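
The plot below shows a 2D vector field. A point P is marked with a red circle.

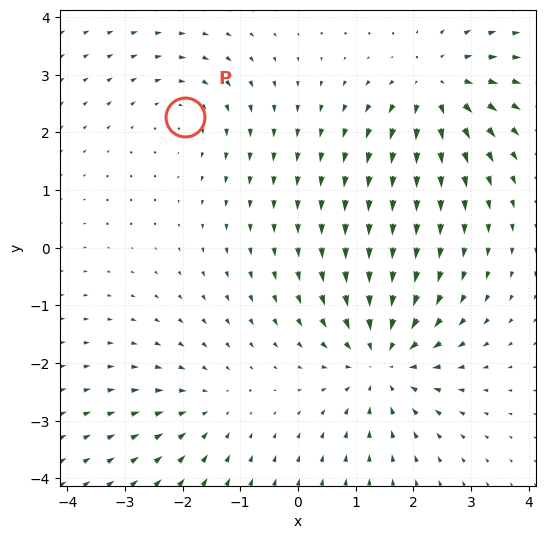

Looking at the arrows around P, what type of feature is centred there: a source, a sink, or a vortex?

vortex

At P (-2.0, 2.3) the arrows circulate clockwise. Divergence ≈0, curl about -2 — near-zero divergence with nonzero curl is a vortex.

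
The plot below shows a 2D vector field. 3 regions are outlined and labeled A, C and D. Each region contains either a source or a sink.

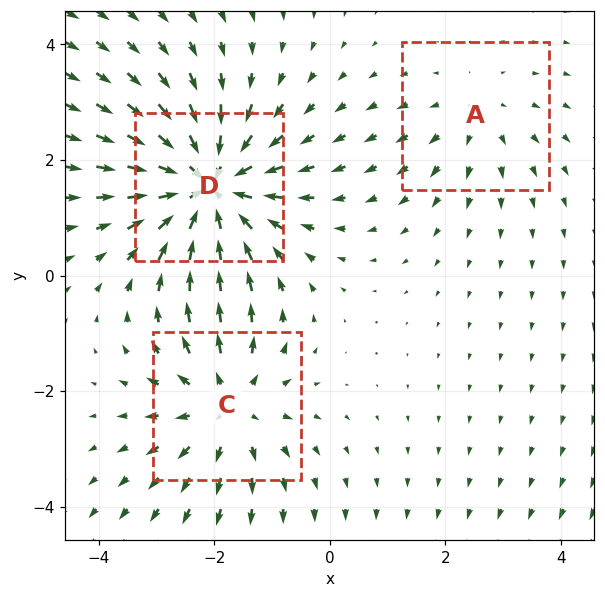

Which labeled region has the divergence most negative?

D

Divergence at each region's feature centre — A: about +2, C: about +3, D: about -5. Region D is most negative.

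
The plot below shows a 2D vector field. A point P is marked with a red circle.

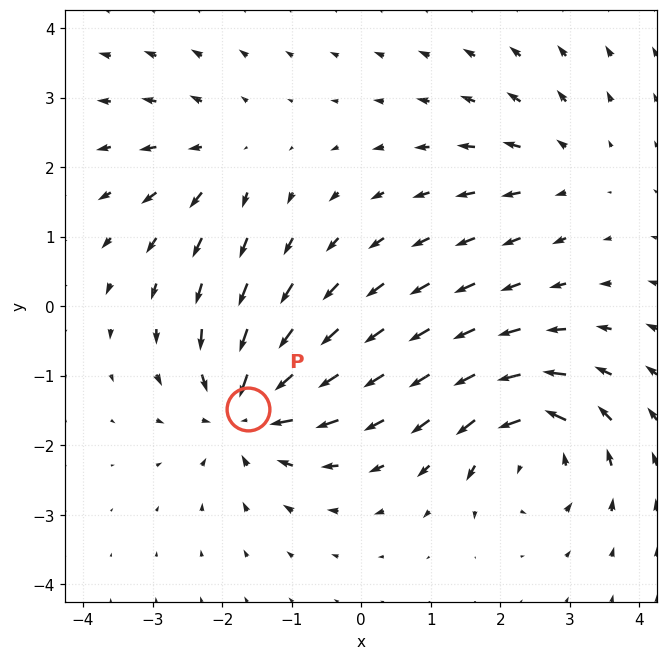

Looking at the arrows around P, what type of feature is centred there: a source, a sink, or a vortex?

sink

At P (-1.6, -1.5) the arrows converge inward. Divergence about -6, curl ≈0 — negative divergence with near-zero curl is a sink.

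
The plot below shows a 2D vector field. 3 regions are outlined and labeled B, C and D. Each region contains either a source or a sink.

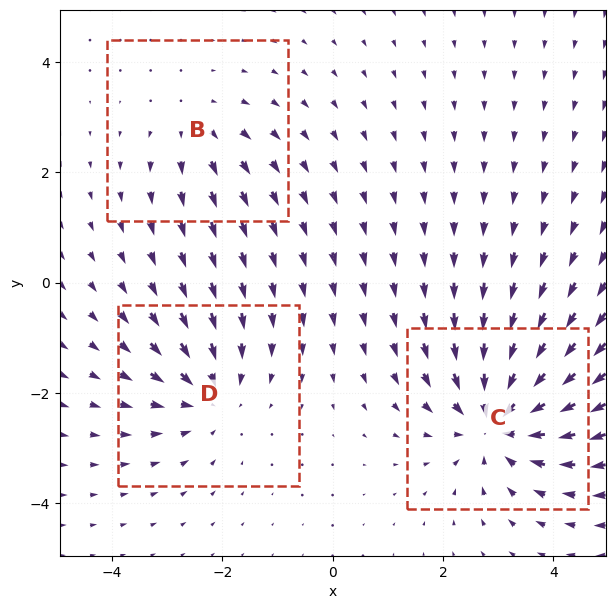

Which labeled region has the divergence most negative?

C

Divergence at each region's feature centre — B: about +2, C: about -5, D: about -3. Region C is most negative.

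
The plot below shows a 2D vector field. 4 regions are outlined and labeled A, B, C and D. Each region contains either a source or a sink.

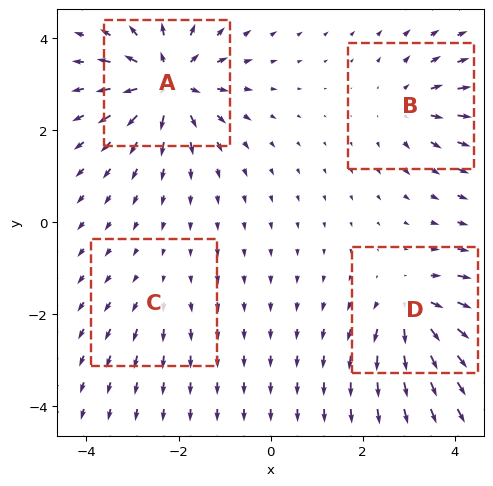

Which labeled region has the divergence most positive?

Divergence at each region's feature centre — A: about +8, B: about +4, C: about +2, D: about +6. Region A is most positive.

A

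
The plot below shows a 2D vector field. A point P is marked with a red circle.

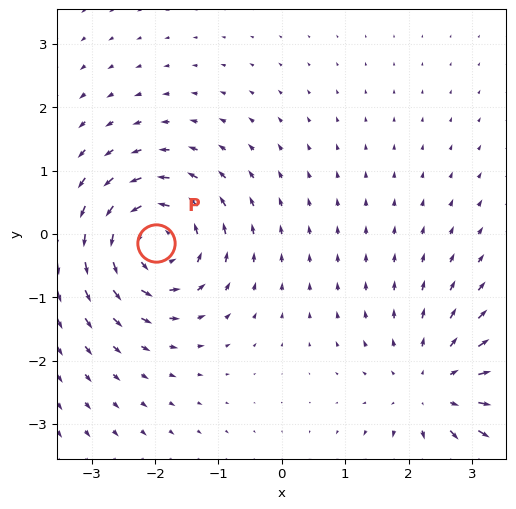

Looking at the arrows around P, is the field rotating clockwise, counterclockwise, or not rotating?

counterclockwise

Near P at (-2.0, -0.1) the arrows circulate counterclockwise. The curl (z-component) there is about +6; positive curl means counterclockwise rotation.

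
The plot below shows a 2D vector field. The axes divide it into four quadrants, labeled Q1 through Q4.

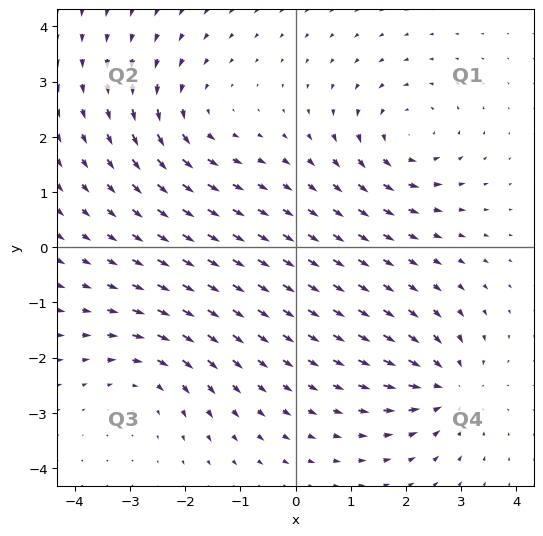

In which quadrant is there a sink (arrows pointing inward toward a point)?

Q4

The sink sits at approximately (2.7, -2.5), which lies in quadrant Q4. The divergence there is about -6, negative as expected for a sink.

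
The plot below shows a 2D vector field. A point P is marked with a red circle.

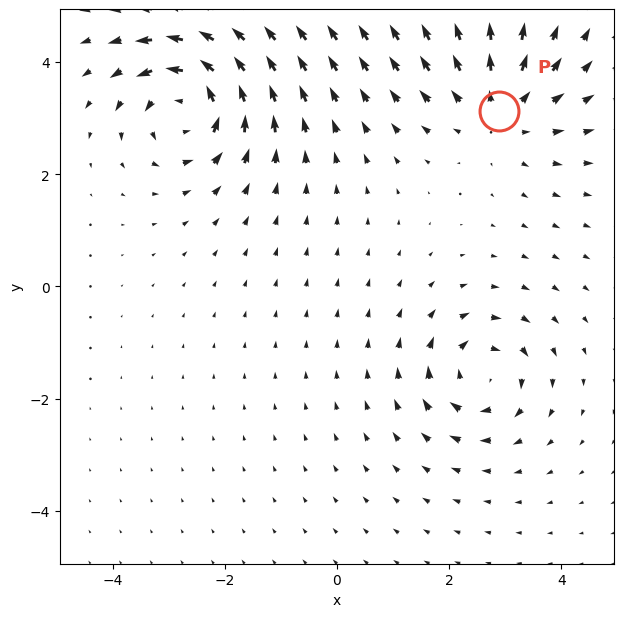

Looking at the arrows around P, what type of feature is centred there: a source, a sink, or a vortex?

source

At P (2.9, 3.1) the arrows spread outward. Divergence about +3, curl ≈0 — positive divergence with near-zero curl is a source.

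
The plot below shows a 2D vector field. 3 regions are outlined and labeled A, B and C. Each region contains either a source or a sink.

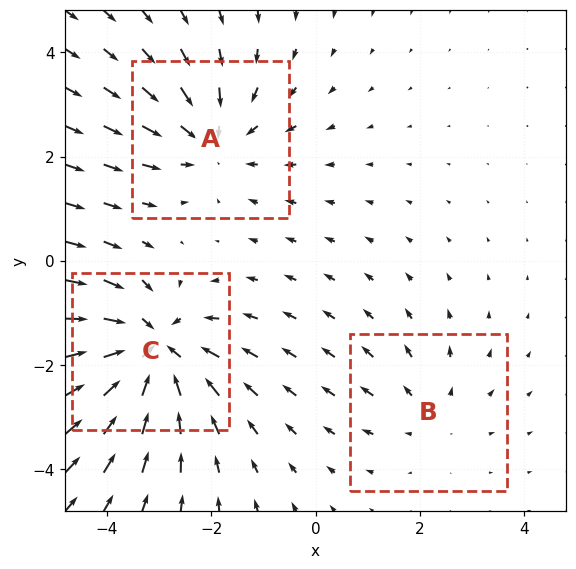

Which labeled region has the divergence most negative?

C

Divergence at each region's feature centre — A: about -3, B: about +2, C: about -5. Region C is most negative.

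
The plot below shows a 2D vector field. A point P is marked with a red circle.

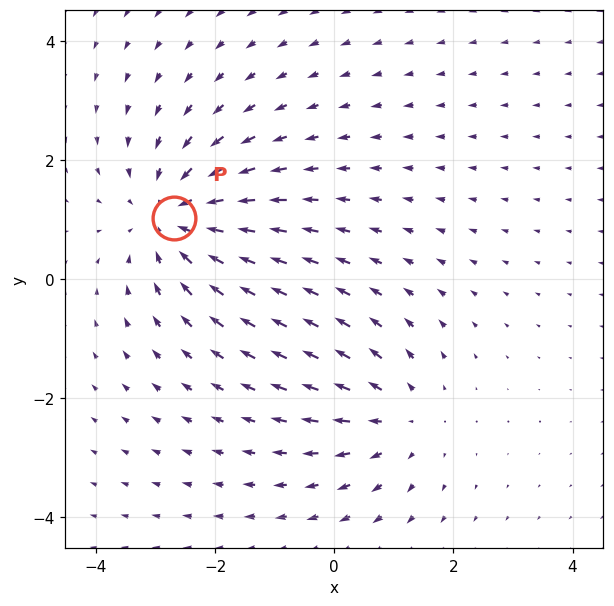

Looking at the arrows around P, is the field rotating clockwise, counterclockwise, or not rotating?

not rotating

Near P at (-2.7, 1.0) the arrows show no circulation. The curl there is ≈0.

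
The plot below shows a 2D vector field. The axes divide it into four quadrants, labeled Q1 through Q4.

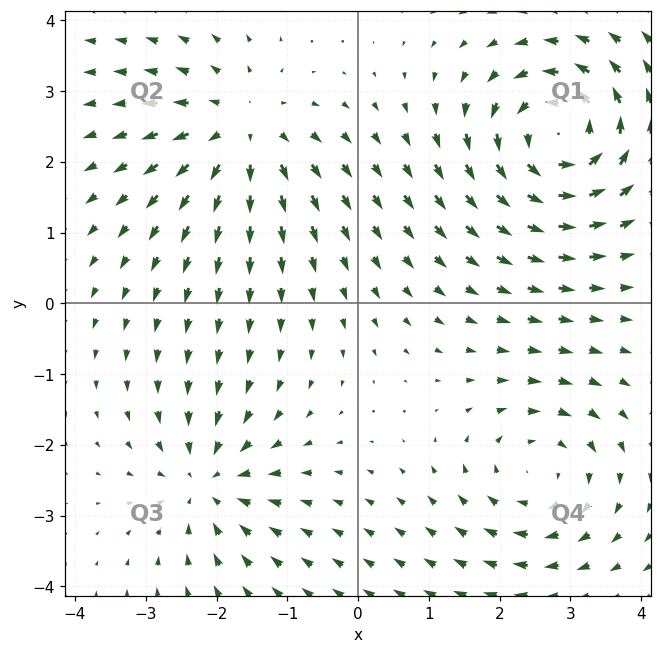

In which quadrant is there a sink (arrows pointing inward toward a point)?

The sink sits at approximately (-2.1, -2.5), which lies in quadrant Q3. The divergence there is about -4, negative as expected for a sink.

Q3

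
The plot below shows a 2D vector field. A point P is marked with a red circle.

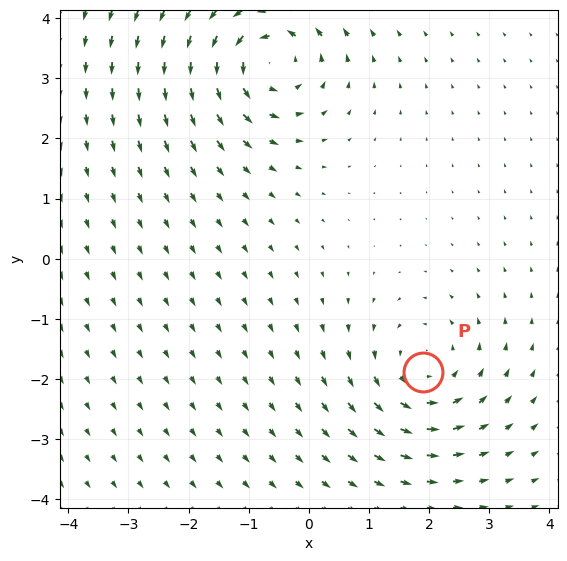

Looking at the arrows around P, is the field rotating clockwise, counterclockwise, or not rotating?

counterclockwise

Near P at (1.9, -1.9) the arrows circulate counterclockwise. The curl (z-component) there is about +4; positive curl means counterclockwise rotation.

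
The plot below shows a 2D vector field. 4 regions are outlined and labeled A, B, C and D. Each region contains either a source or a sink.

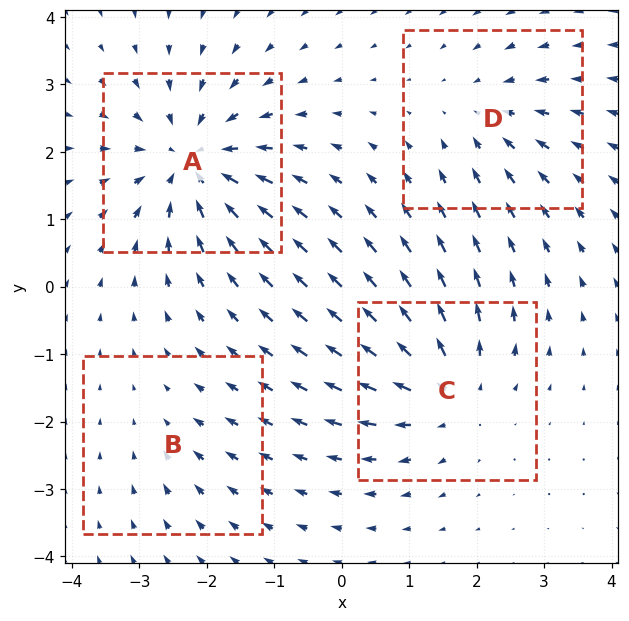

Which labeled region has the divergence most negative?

A

Divergence at each region's feature centre — A: about -7, B: about -2, C: about +5, D: about -3. Region A is most negative.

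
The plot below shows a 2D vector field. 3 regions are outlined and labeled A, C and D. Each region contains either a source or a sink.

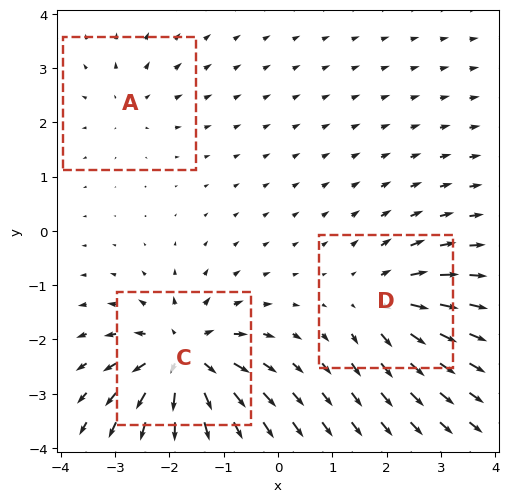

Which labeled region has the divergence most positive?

C

Divergence at each region's feature centre — A: about +2, C: about +7, D: about +4. Region C is most positive.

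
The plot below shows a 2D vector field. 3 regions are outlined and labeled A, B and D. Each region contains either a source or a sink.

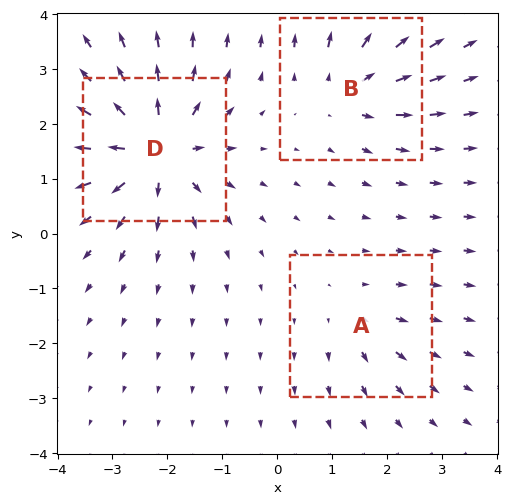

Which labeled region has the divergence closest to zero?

Divergence at each region's feature centre — A: about +2, B: about +4, D: about +7. Region A is closest to zero.

A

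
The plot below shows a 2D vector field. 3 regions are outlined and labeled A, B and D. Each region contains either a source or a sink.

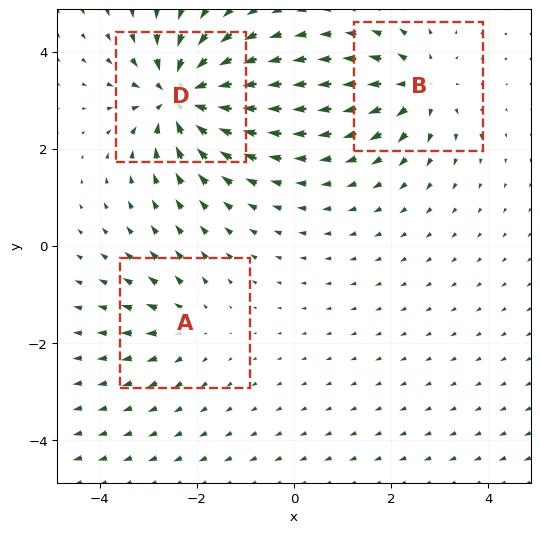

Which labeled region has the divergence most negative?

Divergence at each region's feature centre — A: about +2, B: about +4, D: about -6. Region D is most negative.

D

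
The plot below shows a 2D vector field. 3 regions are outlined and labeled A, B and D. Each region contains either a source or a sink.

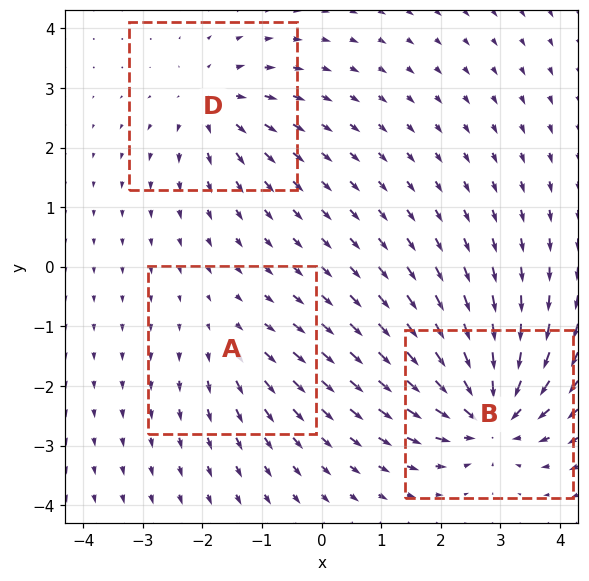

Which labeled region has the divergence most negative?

Divergence at each region's feature centre — A: about +2, B: about -6, D: about +4. Region B is most negative.

B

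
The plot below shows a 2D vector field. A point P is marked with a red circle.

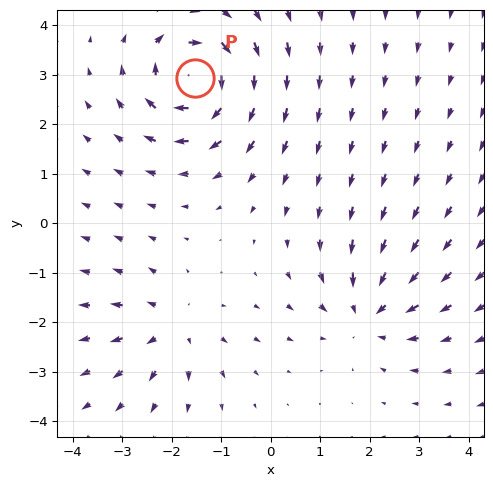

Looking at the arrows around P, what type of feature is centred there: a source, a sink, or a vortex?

vortex

At P (-1.5, 2.9) the arrows circulate clockwise. Divergence ≈0, curl about -6 — near-zero divergence with nonzero curl is a vortex.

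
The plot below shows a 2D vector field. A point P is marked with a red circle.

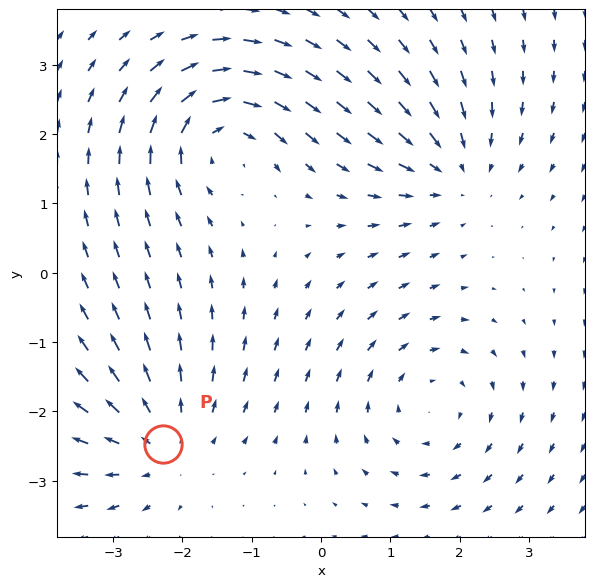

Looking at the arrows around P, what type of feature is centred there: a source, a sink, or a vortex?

At P (-2.3, -2.5) the arrows spread outward. Divergence about +3, curl ≈0 — positive divergence with near-zero curl is a source.

source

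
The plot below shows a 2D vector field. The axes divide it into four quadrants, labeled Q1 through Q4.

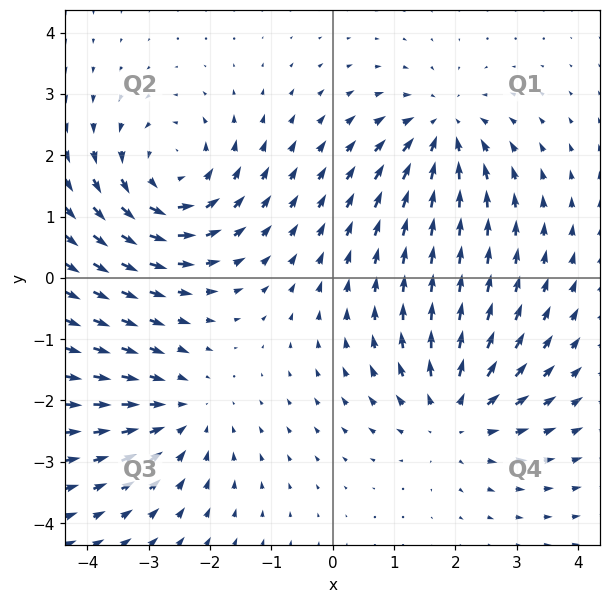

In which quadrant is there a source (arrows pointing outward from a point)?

The source sits at approximately (2.0, -2.2), which lies in quadrant Q4. The divergence there is about +4, positive as expected for a source.

Q4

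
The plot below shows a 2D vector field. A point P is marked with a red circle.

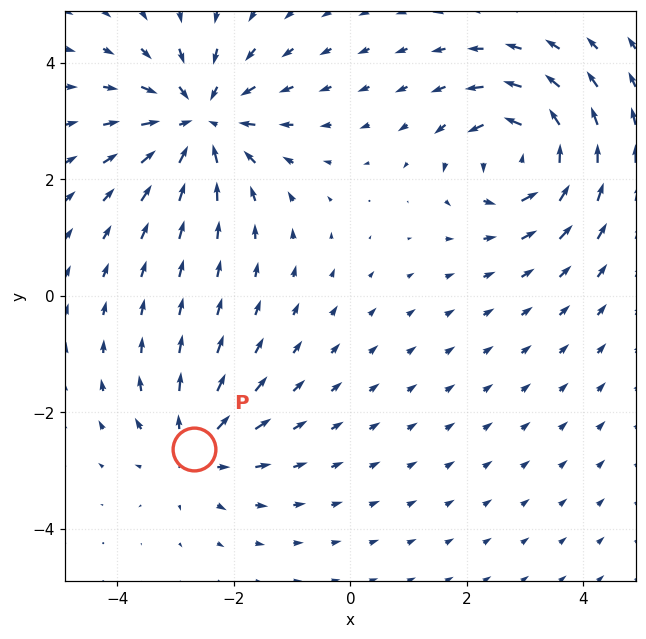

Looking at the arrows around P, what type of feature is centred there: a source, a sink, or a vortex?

At P (-2.7, -2.6) the arrows spread outward. Divergence about +4, curl ≈0 — positive divergence with near-zero curl is a source.

source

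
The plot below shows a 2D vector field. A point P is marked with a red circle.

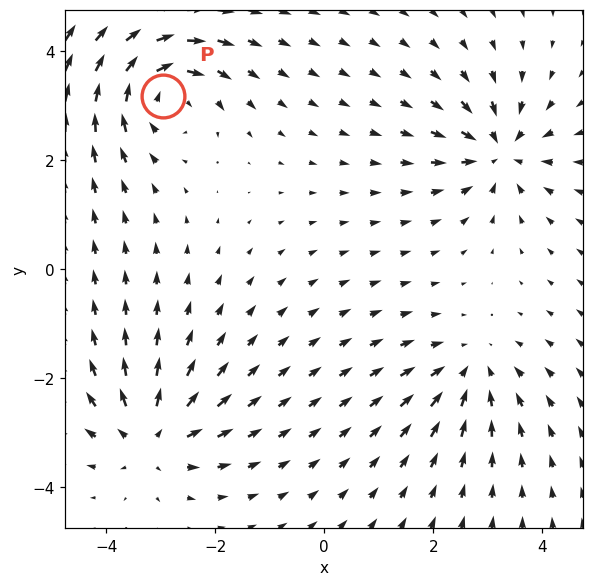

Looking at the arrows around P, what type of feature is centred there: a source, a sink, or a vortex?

At P (-3.0, 3.2) the arrows circulate clockwise. Divergence ≈0, curl about -5 — near-zero divergence with nonzero curl is a vortex.

vortex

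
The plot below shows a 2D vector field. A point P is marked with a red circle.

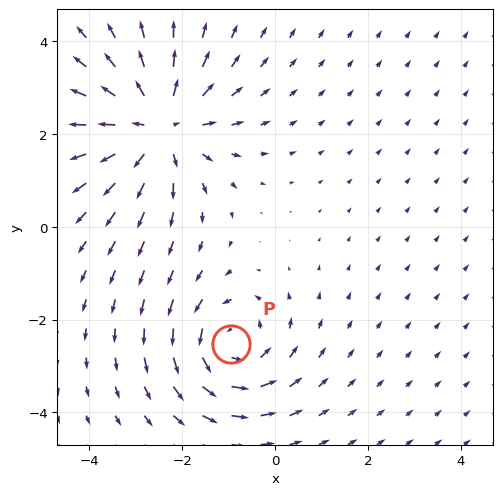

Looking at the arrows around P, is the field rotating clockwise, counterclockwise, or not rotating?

Near P at (-0.9, -2.5) the arrows circulate counterclockwise. The curl (z-component) there is about +4; positive curl means counterclockwise rotation.

counterclockwise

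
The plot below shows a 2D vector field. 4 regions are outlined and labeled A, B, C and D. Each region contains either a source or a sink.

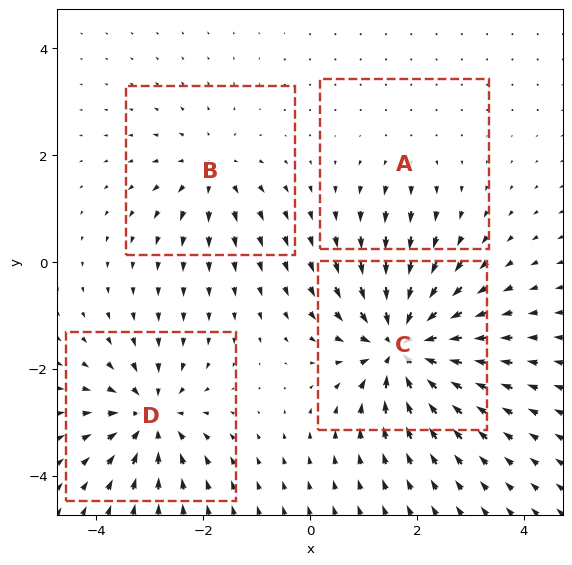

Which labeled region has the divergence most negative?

C

Divergence at each region's feature centre — A: about +2, B: about +4, C: about -9, D: about -6. Region C is most negative.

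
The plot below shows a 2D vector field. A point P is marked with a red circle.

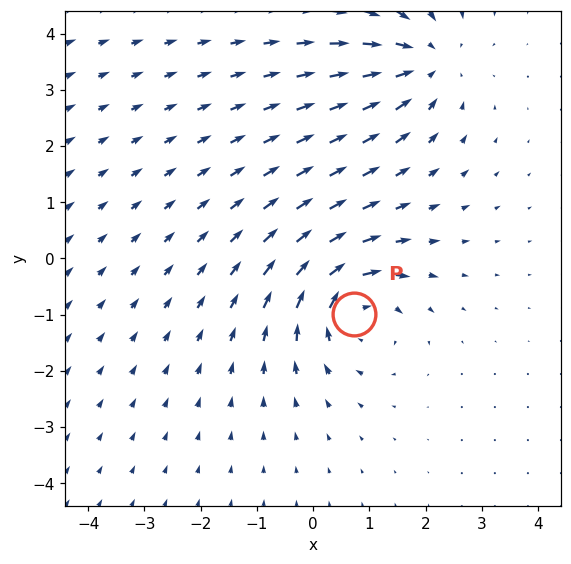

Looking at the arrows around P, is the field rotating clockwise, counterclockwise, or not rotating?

Near P at (0.7, -1.0) the arrows circulate clockwise. The curl (z-component) there is about -5; negative curl means clockwise rotation.

clockwise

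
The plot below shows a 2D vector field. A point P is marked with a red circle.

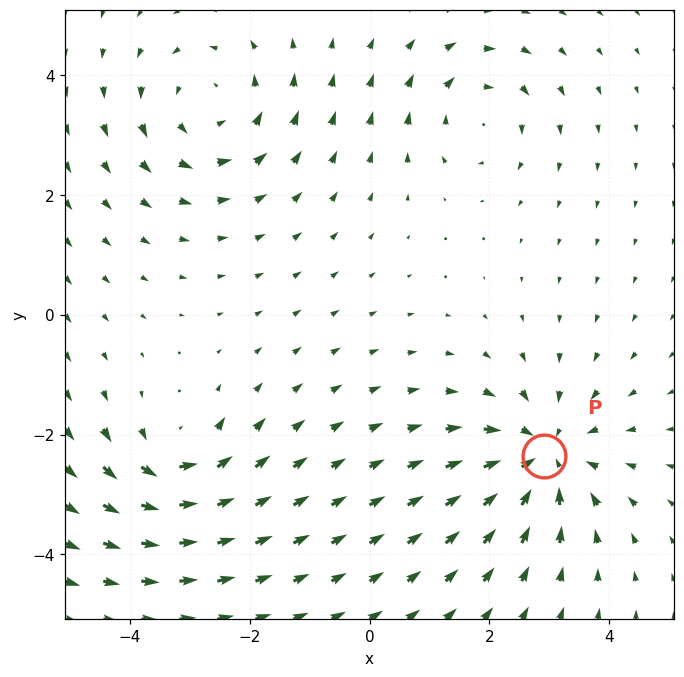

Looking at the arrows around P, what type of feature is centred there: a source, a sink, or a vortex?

sink

At P (2.9, -2.4) the arrows converge inward. Divergence about -4, curl ≈0 — negative divergence with near-zero curl is a sink.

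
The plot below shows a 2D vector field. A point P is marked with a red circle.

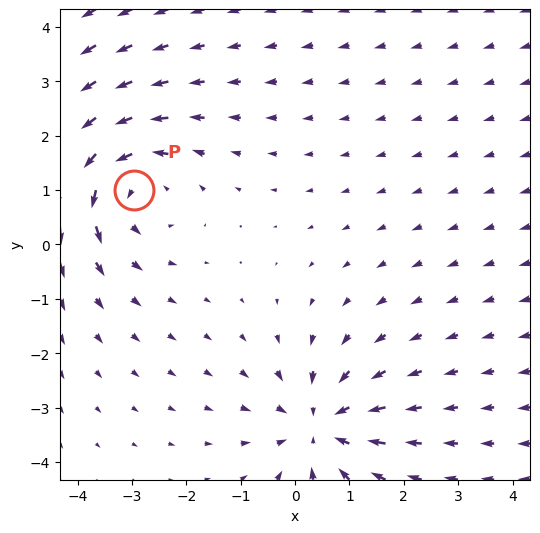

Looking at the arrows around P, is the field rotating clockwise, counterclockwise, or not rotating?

Near P at (-3.0, 1.0) the arrows circulate counterclockwise. The curl (z-component) there is about +4; positive curl means counterclockwise rotation.

counterclockwise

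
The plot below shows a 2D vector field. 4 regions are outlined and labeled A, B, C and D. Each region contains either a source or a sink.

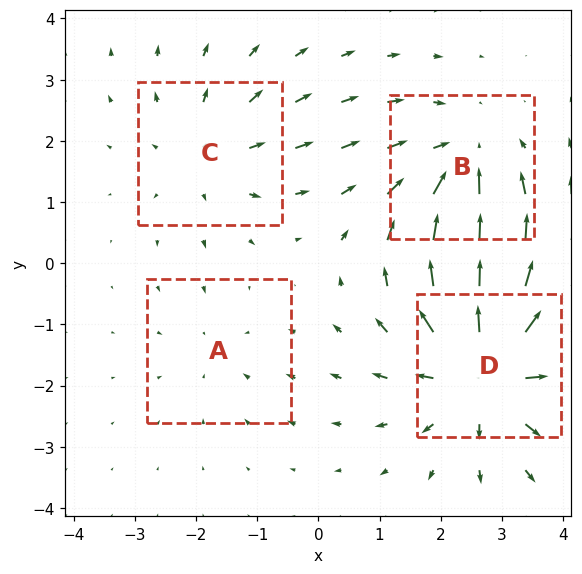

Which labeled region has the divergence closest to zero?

Divergence at each region's feature centre — A: about -2, B: about -4, C: about +3, D: about +6. Region A is closest to zero.

A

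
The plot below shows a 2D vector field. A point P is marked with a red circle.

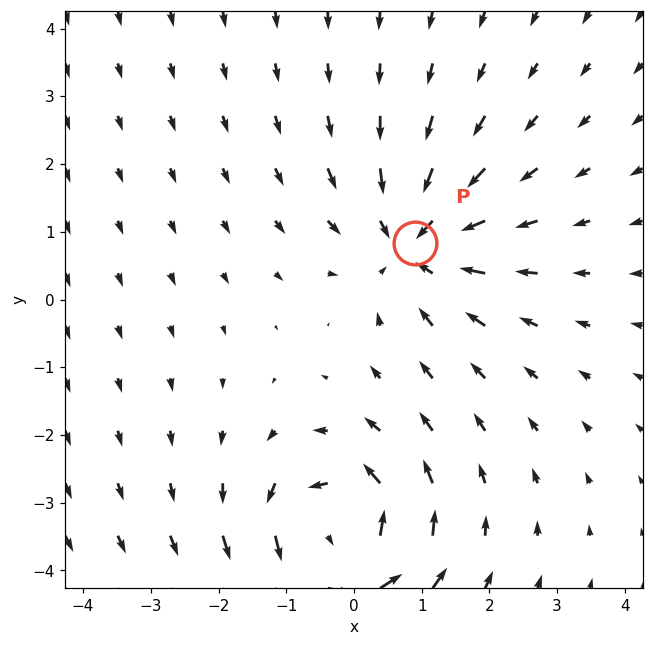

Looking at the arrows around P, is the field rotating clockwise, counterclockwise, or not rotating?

Near P at (0.9, 0.8) the arrows show no circulation. The curl there is ≈0.

not rotating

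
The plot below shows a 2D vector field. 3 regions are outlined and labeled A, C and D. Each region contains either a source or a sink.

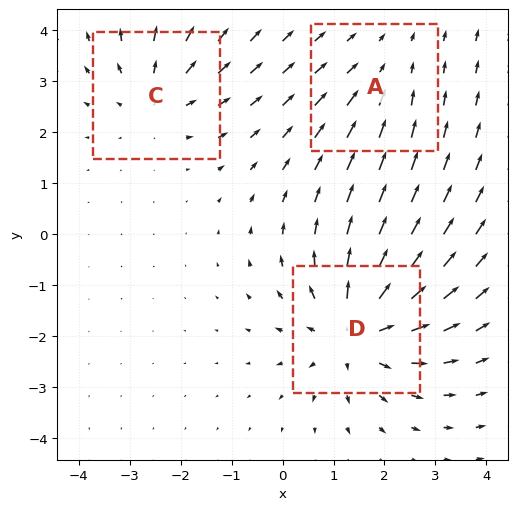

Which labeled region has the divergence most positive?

D

Divergence at each region's feature centre — A: about -2, C: about +3, D: about +5. Region D is most positive.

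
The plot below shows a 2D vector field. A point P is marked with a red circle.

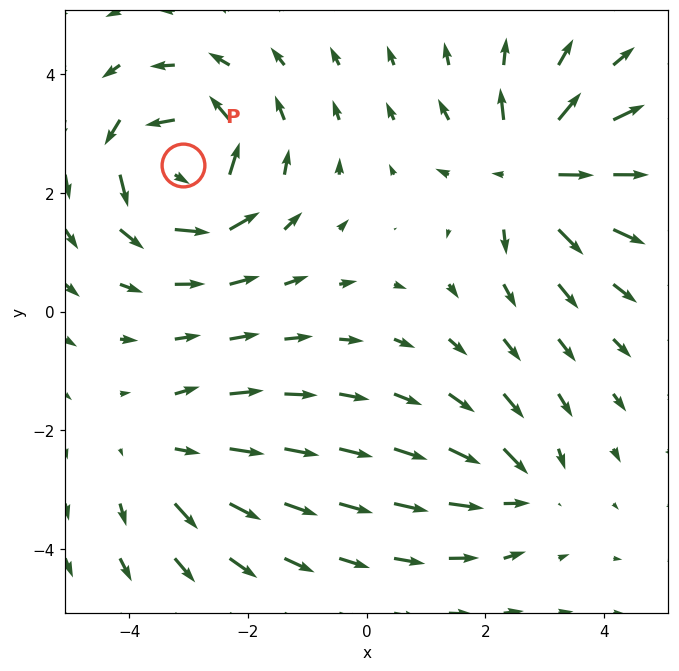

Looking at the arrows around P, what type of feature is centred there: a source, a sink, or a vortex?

vortex

At P (-3.1, 2.5) the arrows circulate counterclockwise. Divergence ≈0, curl about +6 — near-zero divergence with nonzero curl is a vortex.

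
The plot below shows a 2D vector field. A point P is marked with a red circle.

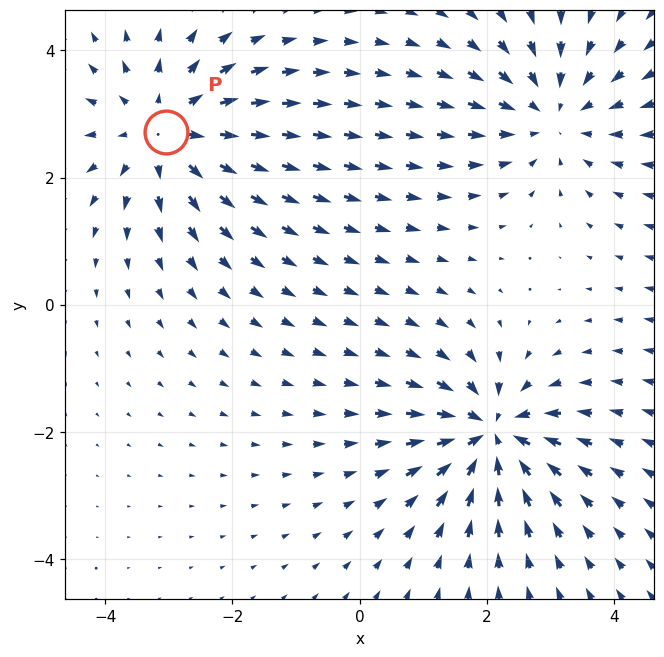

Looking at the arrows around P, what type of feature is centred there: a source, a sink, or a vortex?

source

At P (-3.0, 2.7) the arrows spread outward. Divergence about +5, curl ≈0 — positive divergence with near-zero curl is a source.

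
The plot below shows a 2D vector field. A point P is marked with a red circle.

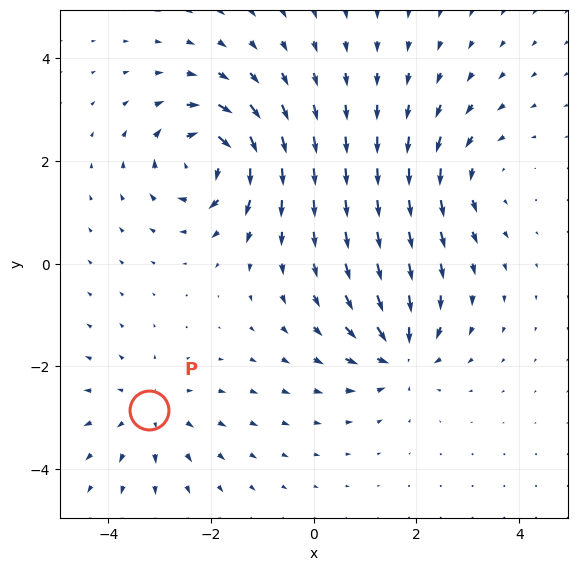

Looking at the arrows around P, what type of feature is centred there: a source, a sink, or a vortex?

At P (-3.2, -2.8) the arrows spread outward. Divergence about +3, curl ≈0 — positive divergence with near-zero curl is a source.

source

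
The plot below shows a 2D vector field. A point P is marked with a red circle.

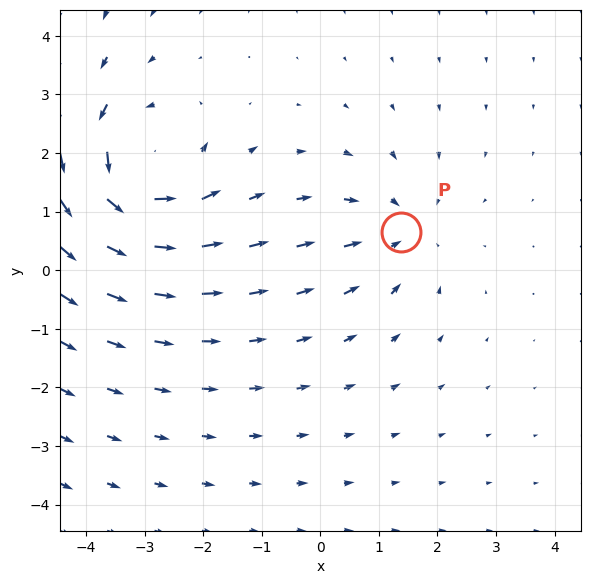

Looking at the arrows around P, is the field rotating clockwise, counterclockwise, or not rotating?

Near P at (1.4, 0.7) the arrows show no circulation. The curl there is ≈0.

not rotating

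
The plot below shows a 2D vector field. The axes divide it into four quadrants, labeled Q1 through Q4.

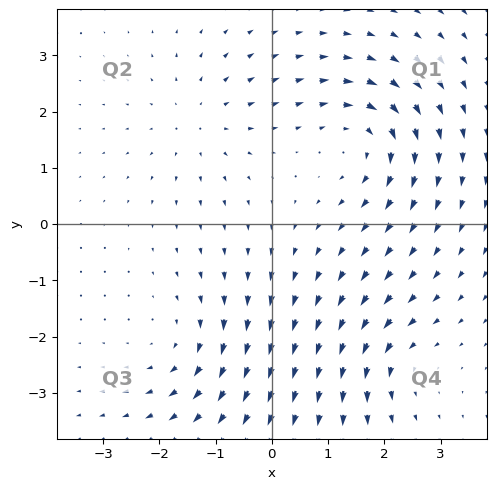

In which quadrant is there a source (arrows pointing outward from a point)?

The source sits at approximately (-1.3, 1.8), which lies in quadrant Q2. The divergence there is about +3, positive as expected for a source.

Q2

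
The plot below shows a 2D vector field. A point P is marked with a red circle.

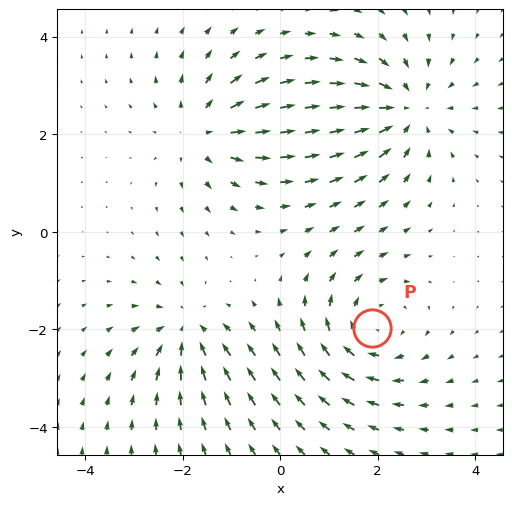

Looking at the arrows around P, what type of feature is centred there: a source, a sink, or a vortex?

At P (1.9, -2.0) the arrows circulate clockwise. Divergence ≈0, curl about -3 — near-zero divergence with nonzero curl is a vortex.

vortex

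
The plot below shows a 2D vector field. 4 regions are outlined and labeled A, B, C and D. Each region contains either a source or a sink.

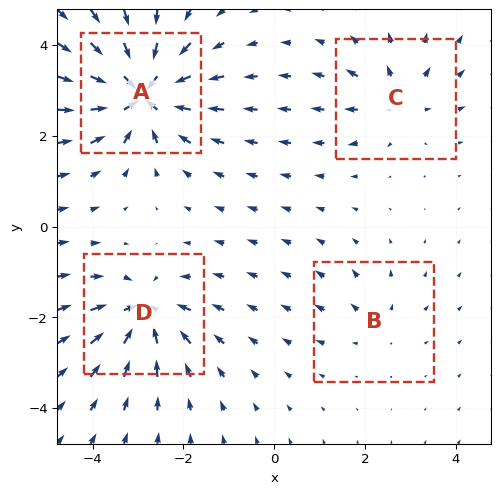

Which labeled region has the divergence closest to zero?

B

Divergence at each region's feature centre — A: about -9, B: about +3, C: about +4, D: about -6. Region B is closest to zero.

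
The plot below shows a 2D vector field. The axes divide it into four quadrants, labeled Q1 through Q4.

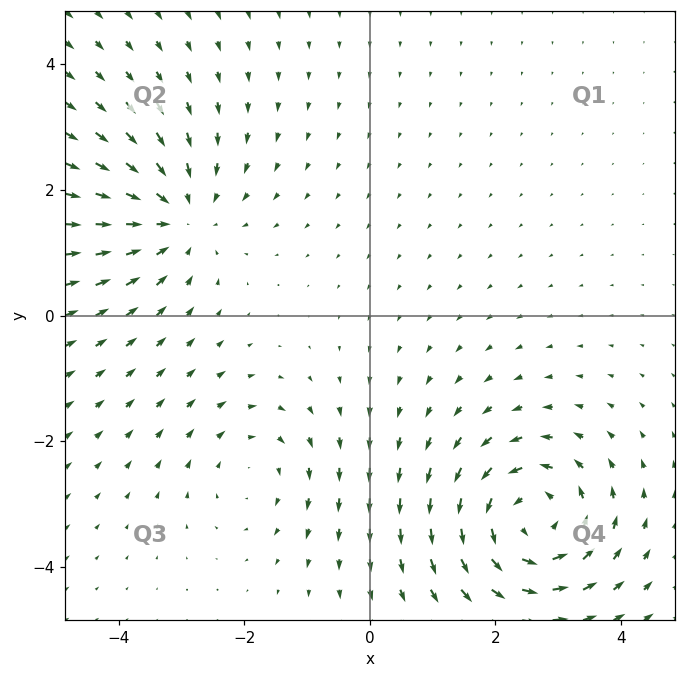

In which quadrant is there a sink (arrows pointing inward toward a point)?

The sink sits at approximately (-3.1, 1.6), which lies in quadrant Q2. The divergence there is about -3, negative as expected for a sink.

Q2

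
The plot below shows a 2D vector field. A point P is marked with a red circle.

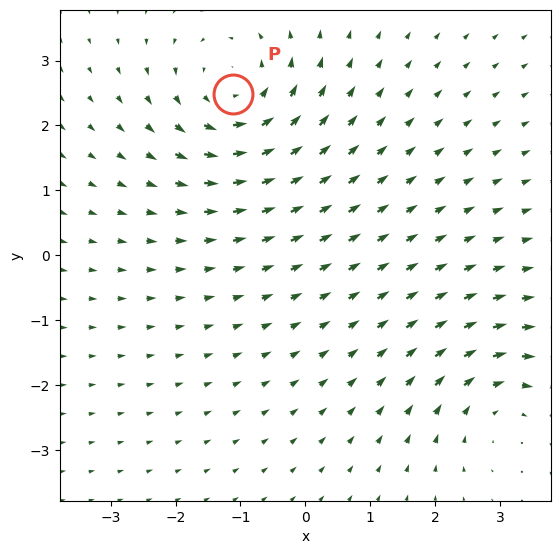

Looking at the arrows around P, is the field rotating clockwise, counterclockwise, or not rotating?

Near P at (-1.1, 2.5) the arrows circulate counterclockwise. The curl (z-component) there is about +5; positive curl means counterclockwise rotation.

counterclockwise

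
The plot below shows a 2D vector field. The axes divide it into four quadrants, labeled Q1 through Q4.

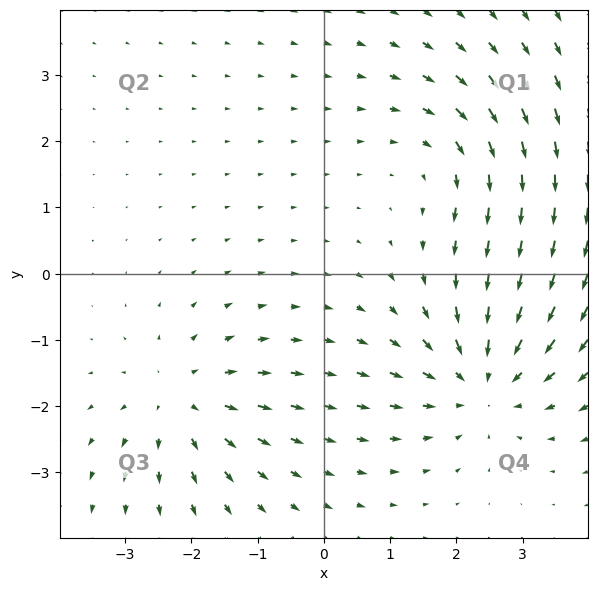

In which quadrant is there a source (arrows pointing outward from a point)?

The source sits at approximately (-2.1, -1.9), which lies in quadrant Q3. The divergence there is about +3, positive as expected for a source.

Q3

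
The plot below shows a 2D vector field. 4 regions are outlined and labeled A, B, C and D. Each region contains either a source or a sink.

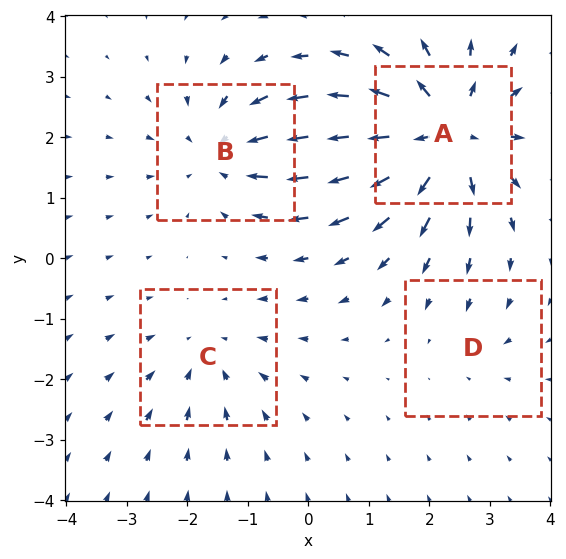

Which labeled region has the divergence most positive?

Divergence at each region's feature centre — A: about +7, B: about -4, C: about -3, D: about -2. Region A is most positive.

A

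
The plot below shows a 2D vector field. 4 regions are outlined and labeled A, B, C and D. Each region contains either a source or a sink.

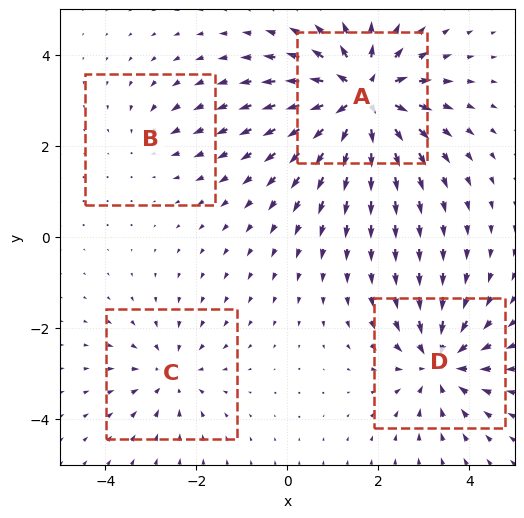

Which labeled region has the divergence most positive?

A

Divergence at each region's feature centre — A: about +8, B: about -2, C: about -4, D: about -5. Region A is most positive.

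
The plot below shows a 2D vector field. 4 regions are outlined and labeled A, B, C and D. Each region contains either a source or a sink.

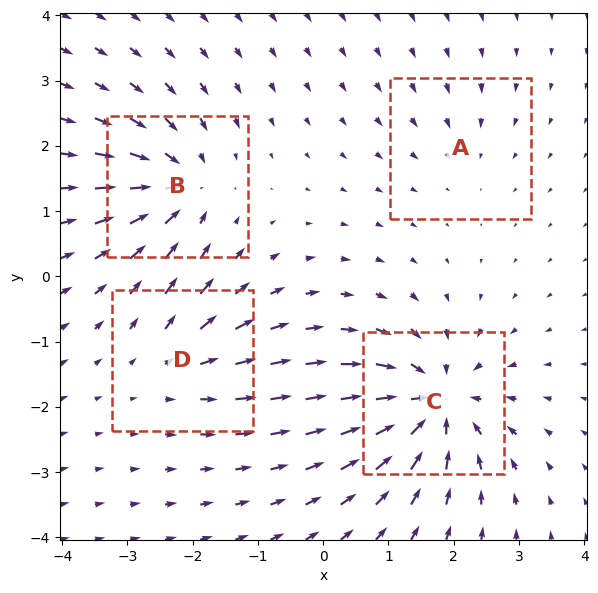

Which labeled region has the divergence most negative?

Divergence at each region's feature centre — A: about -2, B: about -6, C: about -8, D: about +4. Region C is most negative.

C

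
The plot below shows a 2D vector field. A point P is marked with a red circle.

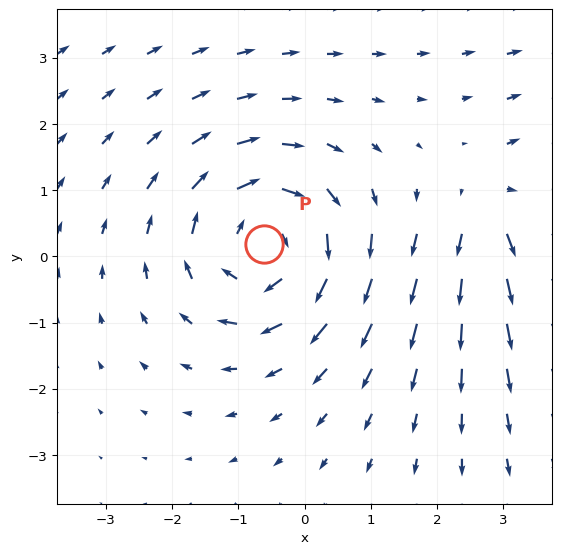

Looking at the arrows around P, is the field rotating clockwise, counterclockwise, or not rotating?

Near P at (-0.6, 0.2) the arrows circulate clockwise. The curl (z-component) there is about -4; negative curl means clockwise rotation.

clockwise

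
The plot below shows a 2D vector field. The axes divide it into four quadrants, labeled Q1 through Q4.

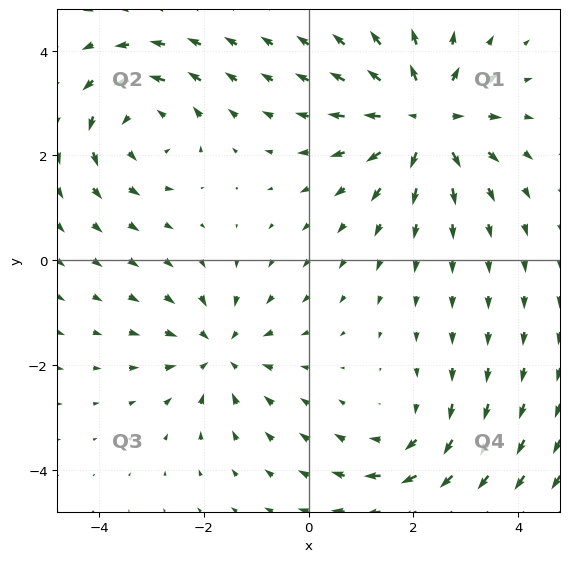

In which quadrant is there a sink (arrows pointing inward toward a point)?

The sink sits at approximately (-1.7, -1.7), which lies in quadrant Q3. The divergence there is about -3, negative as expected for a sink.

Q3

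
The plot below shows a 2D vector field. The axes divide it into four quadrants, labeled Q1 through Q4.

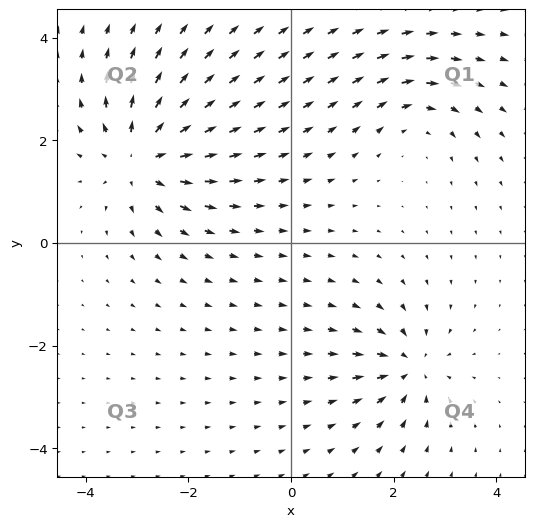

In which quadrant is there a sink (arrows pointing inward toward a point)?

The sink sits at approximately (2.3, -2.4), which lies in quadrant Q4. The divergence there is about -5, negative as expected for a sink.

Q4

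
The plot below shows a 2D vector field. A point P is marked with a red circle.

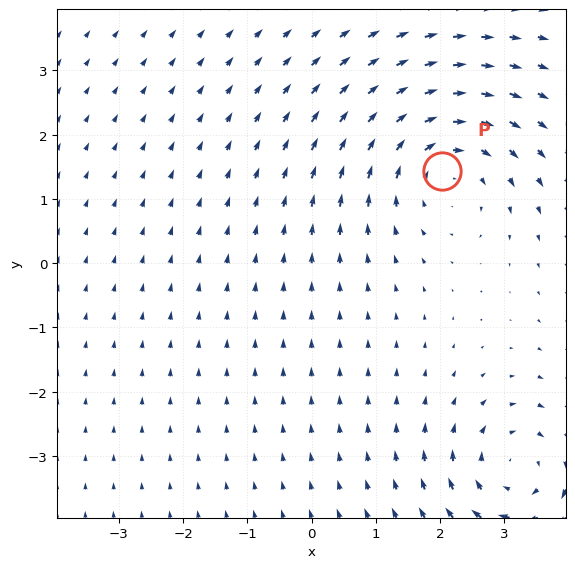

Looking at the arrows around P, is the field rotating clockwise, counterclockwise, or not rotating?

clockwise

Near P at (2.0, 1.4) the arrows circulate clockwise. The curl (z-component) there is about -4; negative curl means clockwise rotation.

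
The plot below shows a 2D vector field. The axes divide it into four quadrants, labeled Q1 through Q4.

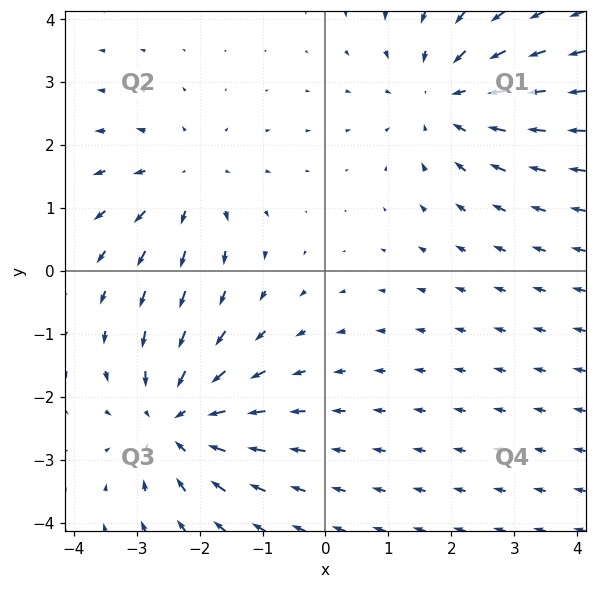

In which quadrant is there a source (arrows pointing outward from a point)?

Q2

The source sits at approximately (-2.2, 1.4), which lies in quadrant Q2. The divergence there is about +3, positive as expected for a source.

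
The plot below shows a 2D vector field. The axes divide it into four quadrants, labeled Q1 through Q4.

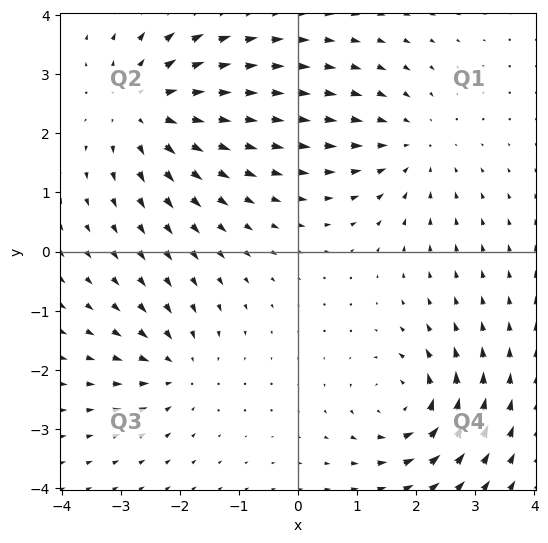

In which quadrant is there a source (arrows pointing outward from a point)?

Q2

The source sits at approximately (-2.6, 2.4), which lies in quadrant Q2. The divergence there is about +5, positive as expected for a source.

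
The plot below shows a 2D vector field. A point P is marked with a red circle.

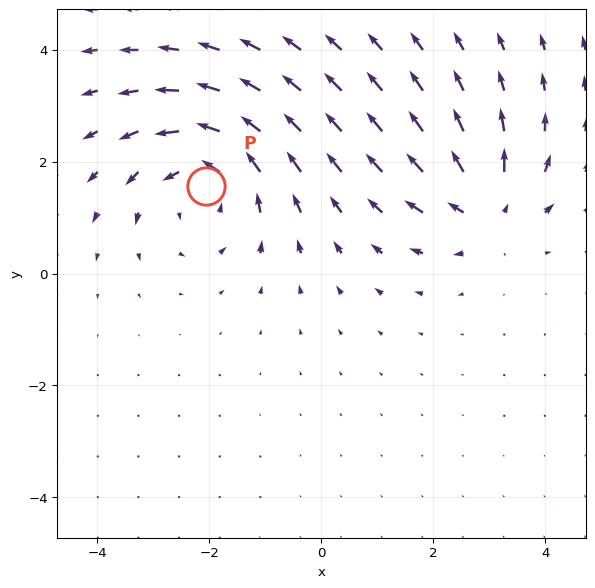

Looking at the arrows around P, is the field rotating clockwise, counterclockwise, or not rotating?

Near P at (-2.1, 1.6) the arrows circulate counterclockwise. The curl (z-component) there is about +4; positive curl means counterclockwise rotation.

counterclockwise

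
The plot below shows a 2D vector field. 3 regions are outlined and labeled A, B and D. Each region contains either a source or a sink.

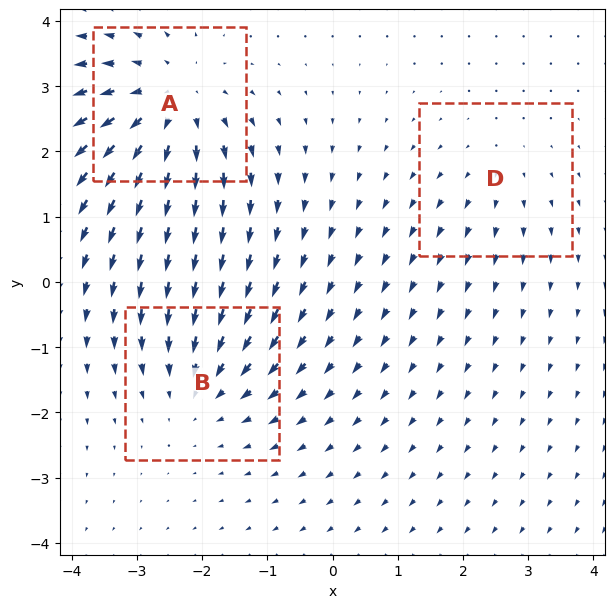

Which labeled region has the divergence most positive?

Divergence at each region's feature centre — A: about +4, B: about -3, D: about +2. Region A is most positive.

A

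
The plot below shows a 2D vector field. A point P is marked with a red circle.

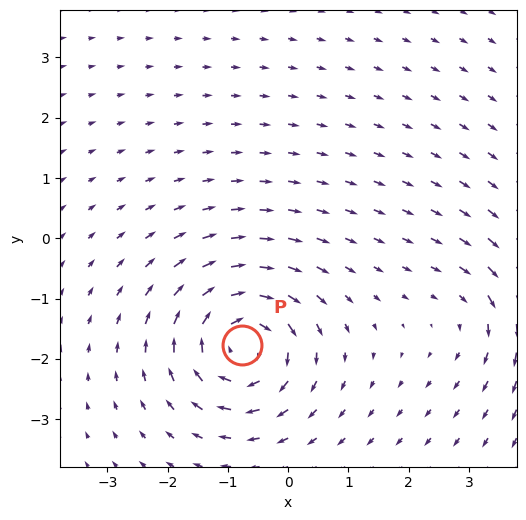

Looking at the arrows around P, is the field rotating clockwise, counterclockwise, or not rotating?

Near P at (-0.8, -1.8) the arrows circulate clockwise. The curl (z-component) there is about -6; negative curl means clockwise rotation.

clockwise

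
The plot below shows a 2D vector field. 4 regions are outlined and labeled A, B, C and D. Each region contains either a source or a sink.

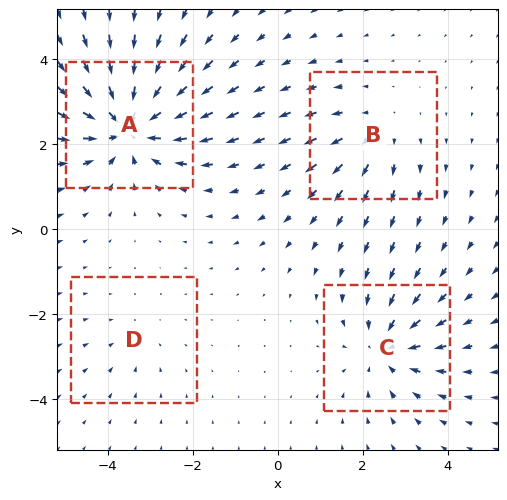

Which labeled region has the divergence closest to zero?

Divergence at each region's feature centre — A: about -7, B: about +3, C: about -4, D: about -2. Region D is closest to zero.

D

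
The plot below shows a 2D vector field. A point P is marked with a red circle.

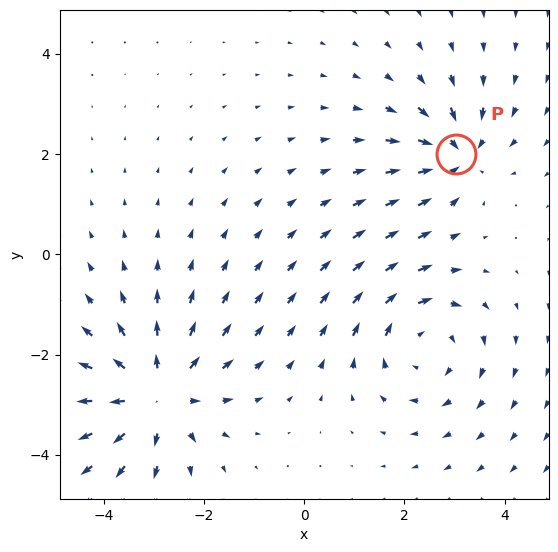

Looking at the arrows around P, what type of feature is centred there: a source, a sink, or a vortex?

At P (3.0, 2.0) the arrows converge inward. Divergence about -4, curl ≈0 — negative divergence with near-zero curl is a sink.

sink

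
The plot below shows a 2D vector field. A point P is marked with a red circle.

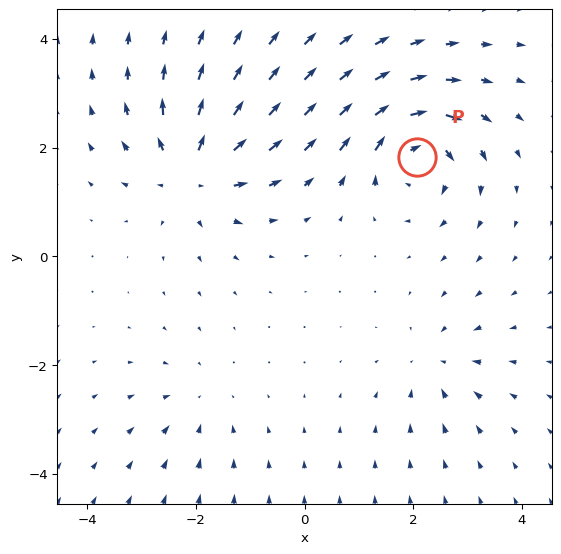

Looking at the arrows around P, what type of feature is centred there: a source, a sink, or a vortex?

vortex

At P (2.1, 1.8) the arrows circulate clockwise. Divergence ≈0, curl about -7 — near-zero divergence with nonzero curl is a vortex.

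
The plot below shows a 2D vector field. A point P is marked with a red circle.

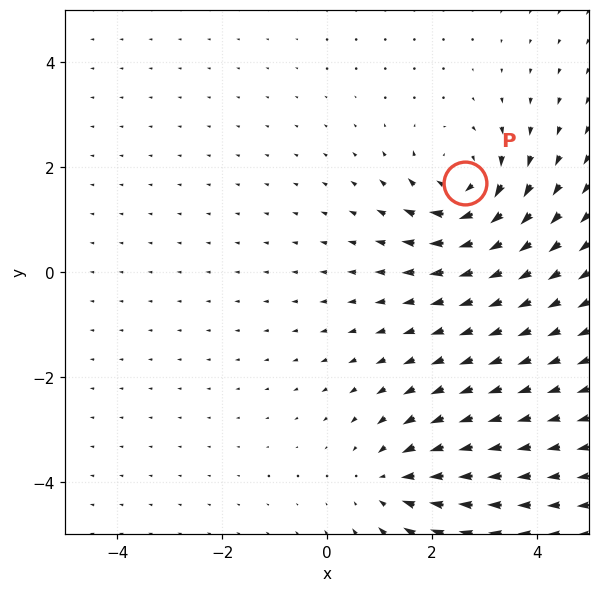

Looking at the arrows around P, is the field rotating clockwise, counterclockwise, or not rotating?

clockwise

Near P at (2.6, 1.7) the arrows circulate clockwise. The curl (z-component) there is about -5; negative curl means clockwise rotation.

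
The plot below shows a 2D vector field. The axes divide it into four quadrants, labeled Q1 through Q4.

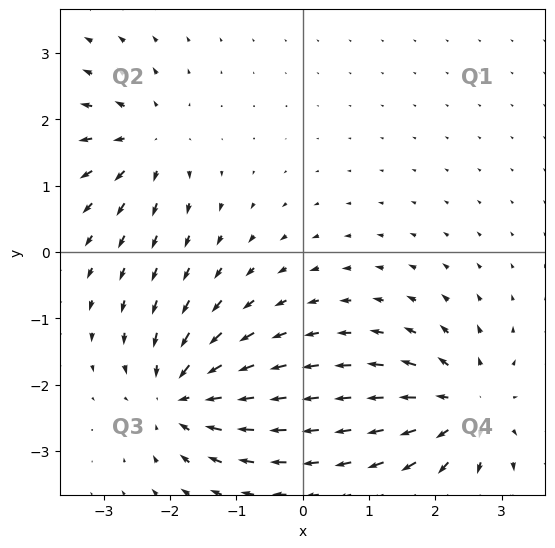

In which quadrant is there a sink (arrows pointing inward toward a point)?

The sink sits at approximately (-1.8, -2.2), which lies in quadrant Q3. The divergence there is about -5, negative as expected for a sink.

Q3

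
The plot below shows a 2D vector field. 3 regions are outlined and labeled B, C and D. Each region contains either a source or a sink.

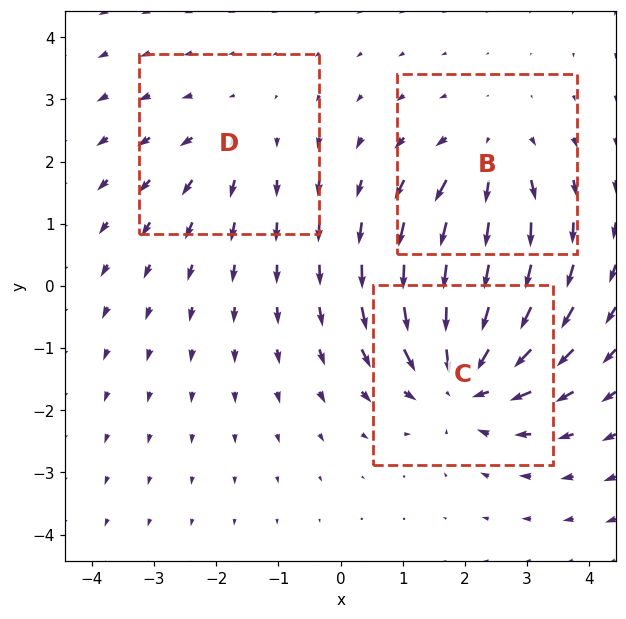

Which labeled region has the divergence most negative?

Divergence at each region's feature centre — B: about +3, C: about -5, D: about +2. Region C is most negative.

C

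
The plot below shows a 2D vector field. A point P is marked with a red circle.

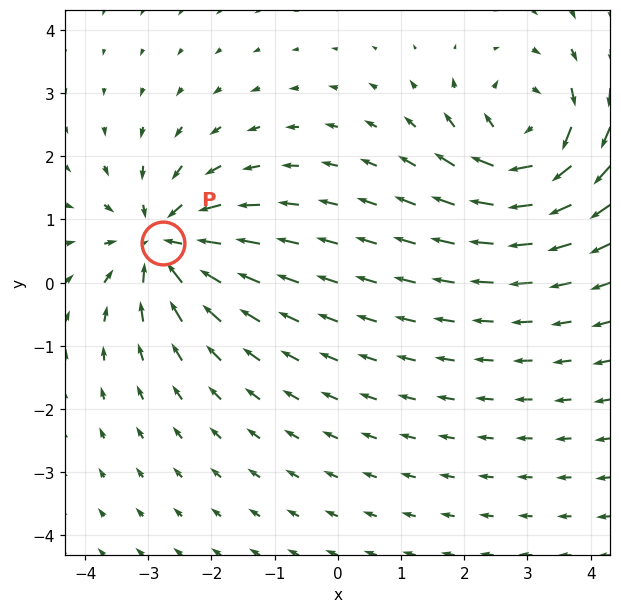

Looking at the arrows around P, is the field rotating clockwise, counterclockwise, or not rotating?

not rotating

Near P at (-2.8, 0.6) the arrows show no circulation. The curl there is ≈0.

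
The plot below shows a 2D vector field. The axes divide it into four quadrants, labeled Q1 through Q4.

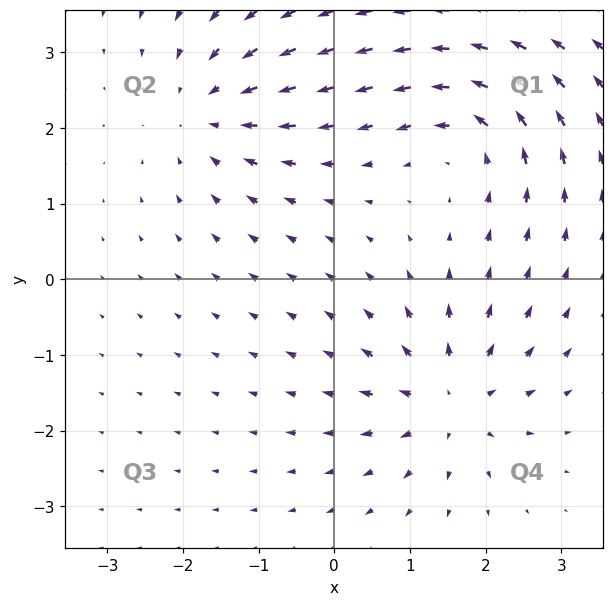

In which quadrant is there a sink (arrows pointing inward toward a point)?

The sink sits at approximately (-1.7, 2.2), which lies in quadrant Q2. The divergence there is about -4, negative as expected for a sink.

Q2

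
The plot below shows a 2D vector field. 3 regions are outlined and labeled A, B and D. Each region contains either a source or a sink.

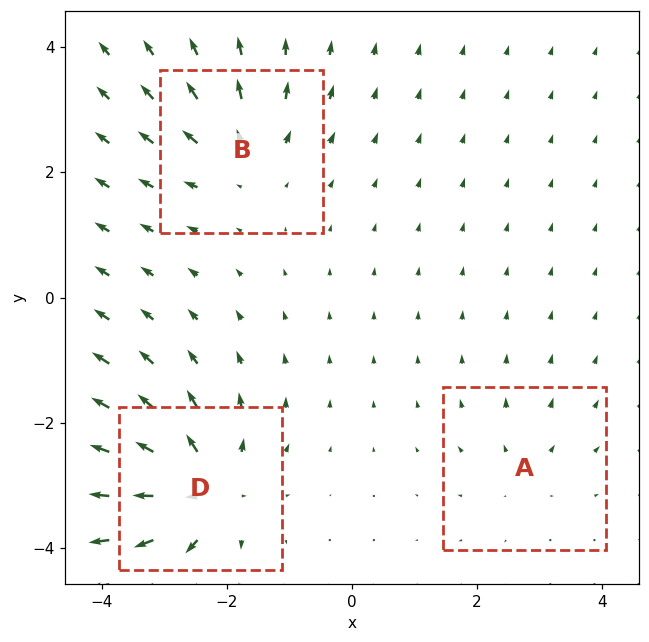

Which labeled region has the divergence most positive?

D

Divergence at each region's feature centre — A: about +2, B: about +4, D: about +6. Region D is most positive.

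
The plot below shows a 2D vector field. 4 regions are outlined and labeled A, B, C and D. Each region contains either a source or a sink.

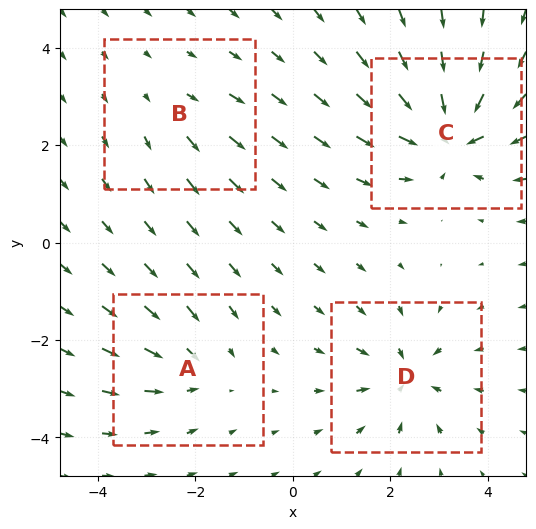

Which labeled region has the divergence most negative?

C

Divergence at each region's feature centre — A: about -4, B: about +2, C: about -8, D: about -5. Region C is most negative.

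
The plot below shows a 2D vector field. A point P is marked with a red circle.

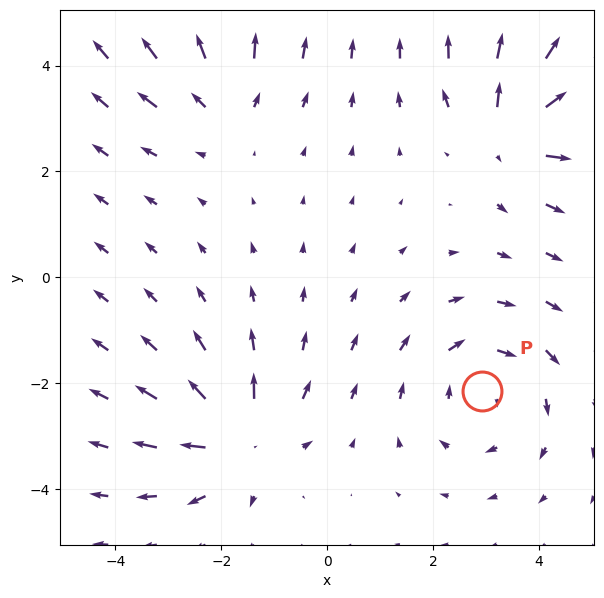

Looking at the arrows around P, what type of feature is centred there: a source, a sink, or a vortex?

At P (2.9, -2.2) the arrows circulate clockwise. Divergence ≈0, curl about -3 — near-zero divergence with nonzero curl is a vortex.

vortex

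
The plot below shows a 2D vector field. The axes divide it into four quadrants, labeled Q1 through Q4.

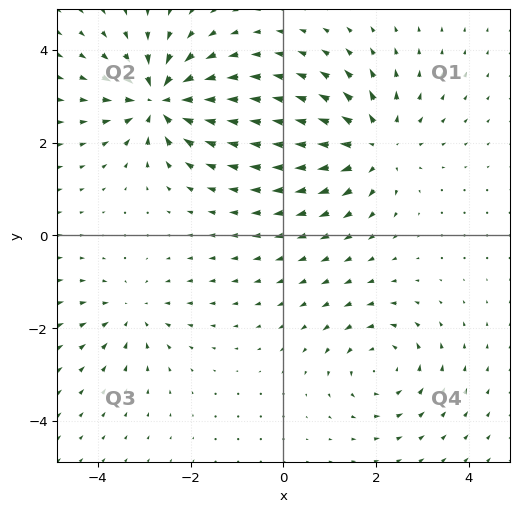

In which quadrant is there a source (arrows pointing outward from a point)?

The source sits at approximately (2.0, 1.9), which lies in quadrant Q1. The divergence there is about +4, positive as expected for a source.

Q1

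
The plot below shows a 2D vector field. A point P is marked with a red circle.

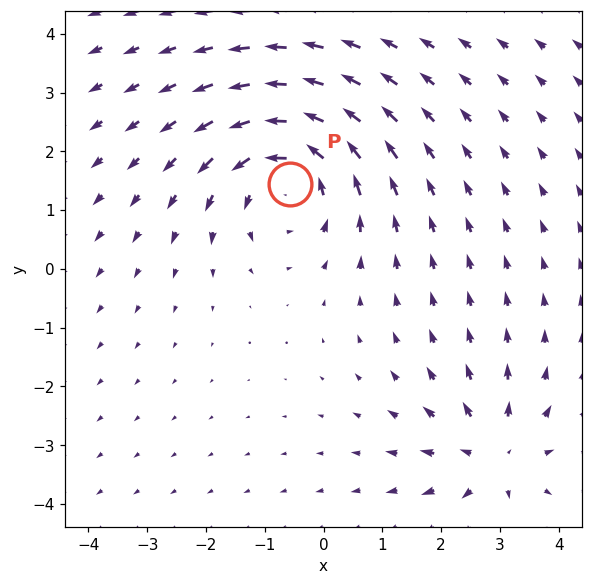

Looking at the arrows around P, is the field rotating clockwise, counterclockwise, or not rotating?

counterclockwise

Near P at (-0.6, 1.5) the arrows circulate counterclockwise. The curl (z-component) there is about +4; positive curl means counterclockwise rotation.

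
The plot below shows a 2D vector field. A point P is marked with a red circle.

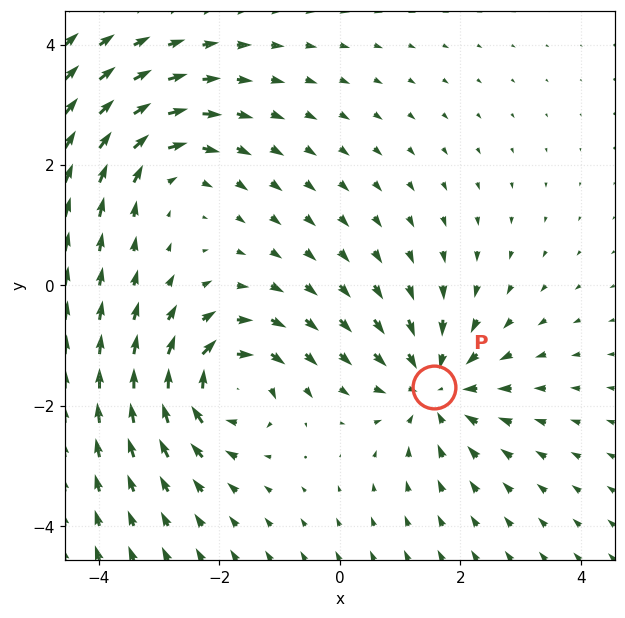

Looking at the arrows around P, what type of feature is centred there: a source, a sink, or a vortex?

sink

At P (1.6, -1.7) the arrows converge inward. Divergence about -4, curl ≈0 — negative divergence with near-zero curl is a sink.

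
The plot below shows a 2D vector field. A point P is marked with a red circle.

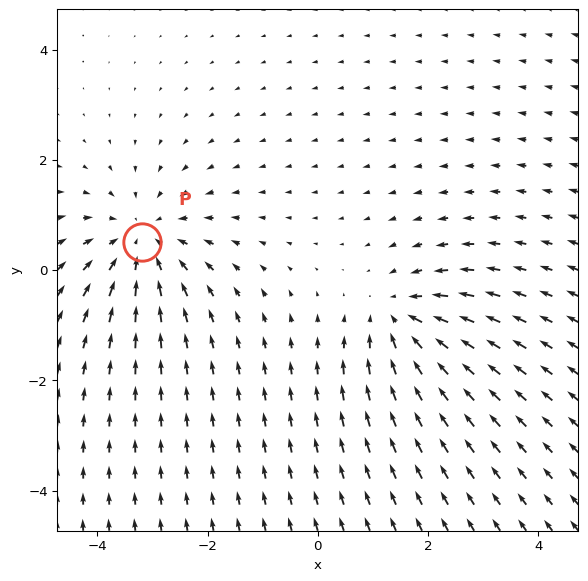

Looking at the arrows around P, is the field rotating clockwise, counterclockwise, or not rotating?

Near P at (-3.2, 0.5) the arrows show no circulation. The curl there is ≈0.

not rotating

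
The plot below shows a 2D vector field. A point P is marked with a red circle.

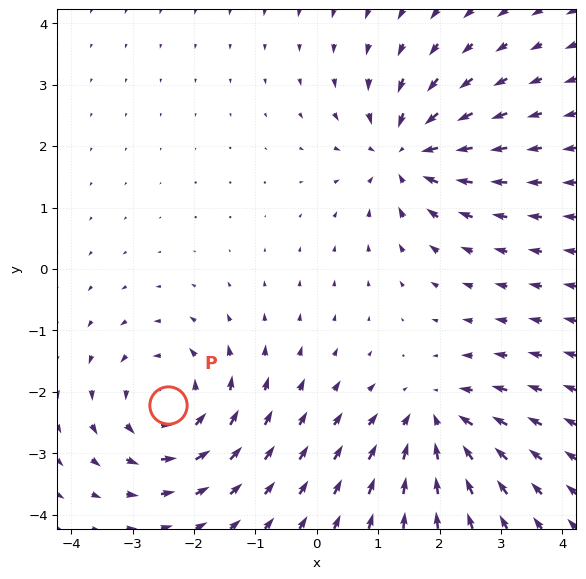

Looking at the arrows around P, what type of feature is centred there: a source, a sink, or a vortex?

At P (-2.4, -2.2) the arrows circulate counterclockwise. Divergence ≈0, curl about +5 — near-zero divergence with nonzero curl is a vortex.

vortex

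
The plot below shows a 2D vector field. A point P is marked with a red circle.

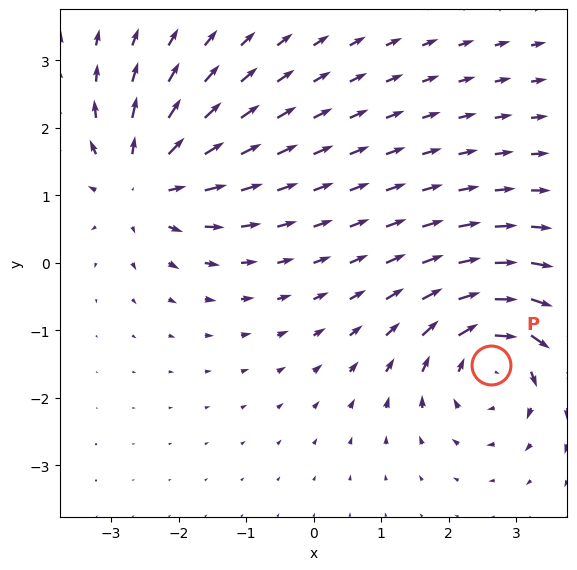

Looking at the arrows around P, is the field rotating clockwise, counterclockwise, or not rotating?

clockwise

Near P at (2.6, -1.5) the arrows circulate clockwise. The curl (z-component) there is about -6; negative curl means clockwise rotation.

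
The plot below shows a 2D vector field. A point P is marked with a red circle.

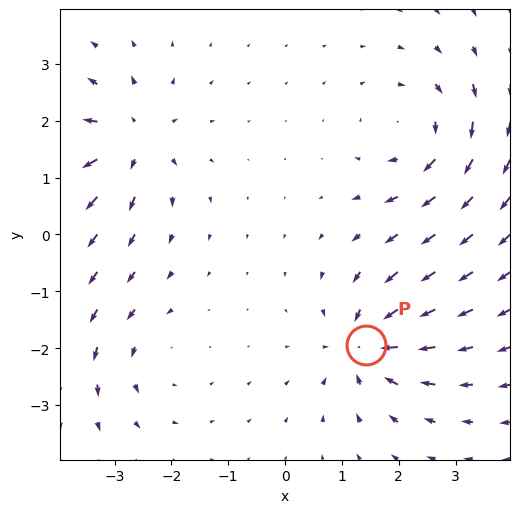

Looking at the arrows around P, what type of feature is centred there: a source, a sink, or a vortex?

sink

At P (1.4, -1.9) the arrows converge inward. Divergence about -7, curl ≈0 — negative divergence with near-zero curl is a sink.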